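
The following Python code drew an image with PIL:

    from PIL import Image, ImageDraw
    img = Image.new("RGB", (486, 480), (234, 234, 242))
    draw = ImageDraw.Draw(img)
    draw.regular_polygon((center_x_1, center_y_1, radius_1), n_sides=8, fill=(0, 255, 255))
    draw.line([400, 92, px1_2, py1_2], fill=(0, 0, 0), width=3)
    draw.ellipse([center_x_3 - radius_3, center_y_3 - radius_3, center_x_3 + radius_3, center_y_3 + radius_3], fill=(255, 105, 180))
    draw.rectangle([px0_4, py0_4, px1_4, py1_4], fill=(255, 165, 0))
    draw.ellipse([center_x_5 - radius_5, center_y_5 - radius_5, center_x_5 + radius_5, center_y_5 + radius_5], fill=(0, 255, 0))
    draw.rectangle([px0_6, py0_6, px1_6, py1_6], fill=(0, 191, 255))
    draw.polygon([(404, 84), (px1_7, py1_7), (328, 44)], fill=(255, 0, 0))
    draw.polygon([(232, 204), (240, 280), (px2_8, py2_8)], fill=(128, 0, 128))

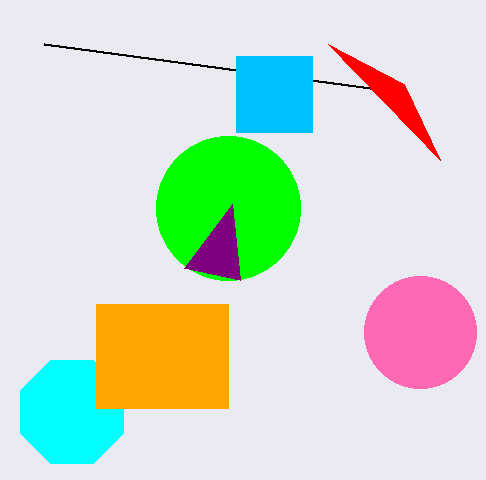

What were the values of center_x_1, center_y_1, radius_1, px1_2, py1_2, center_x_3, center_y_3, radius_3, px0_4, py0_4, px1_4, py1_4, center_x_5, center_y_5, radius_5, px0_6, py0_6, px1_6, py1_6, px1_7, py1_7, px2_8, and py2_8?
center_x_1 = 72; center_y_1 = 412; radius_1 = 56; px1_2 = 44; py1_2 = 44; center_x_3 = 420; center_y_3 = 332; radius_3 = 56; px0_4 = 96; py0_4 = 304; px1_4 = 228; py1_4 = 408; center_x_5 = 228; center_y_5 = 208; radius_5 = 72; px0_6 = 236; py0_6 = 56; px1_6 = 312; py1_6 = 132; px1_7 = 440; py1_7 = 160; px2_8 = 184; py2_8 = 268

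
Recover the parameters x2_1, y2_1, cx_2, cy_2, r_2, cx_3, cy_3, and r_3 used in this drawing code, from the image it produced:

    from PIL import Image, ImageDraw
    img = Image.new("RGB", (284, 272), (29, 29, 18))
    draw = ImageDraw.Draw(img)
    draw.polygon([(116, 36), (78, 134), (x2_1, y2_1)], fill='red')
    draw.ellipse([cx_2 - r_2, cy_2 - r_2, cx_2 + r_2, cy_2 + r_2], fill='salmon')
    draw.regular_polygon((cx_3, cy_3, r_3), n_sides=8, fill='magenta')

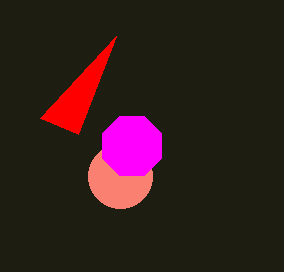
x2_1 = 40
y2_1 = 118
cx_2 = 120
cy_2 = 176
r_2 = 32
cx_3 = 132
cy_3 = 146
r_3 = 32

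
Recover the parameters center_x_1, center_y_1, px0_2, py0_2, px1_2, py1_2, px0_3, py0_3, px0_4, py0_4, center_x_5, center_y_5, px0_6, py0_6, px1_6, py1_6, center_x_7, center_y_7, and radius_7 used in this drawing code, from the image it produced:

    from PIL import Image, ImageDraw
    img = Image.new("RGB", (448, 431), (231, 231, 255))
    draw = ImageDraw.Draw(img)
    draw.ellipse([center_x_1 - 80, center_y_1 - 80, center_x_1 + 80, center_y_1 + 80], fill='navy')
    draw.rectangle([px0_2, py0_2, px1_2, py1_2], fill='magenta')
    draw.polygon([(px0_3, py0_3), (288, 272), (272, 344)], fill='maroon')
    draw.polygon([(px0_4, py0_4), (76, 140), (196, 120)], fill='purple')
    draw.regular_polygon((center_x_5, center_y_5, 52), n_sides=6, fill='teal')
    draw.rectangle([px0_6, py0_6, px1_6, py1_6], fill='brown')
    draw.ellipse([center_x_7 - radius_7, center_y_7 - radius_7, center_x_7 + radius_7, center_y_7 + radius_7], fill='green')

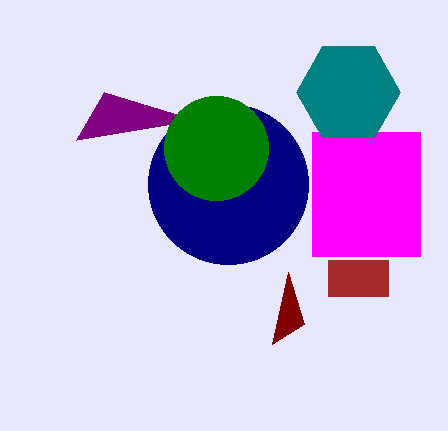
center_x_1 = 228
center_y_1 = 184
px0_2 = 312
py0_2 = 132
px1_2 = 420
py1_2 = 256
px0_3 = 304
py0_3 = 324
px0_4 = 104
py0_4 = 92
center_x_5 = 348
center_y_5 = 92
px0_6 = 328
py0_6 = 260
px1_6 = 388
py1_6 = 296
center_x_7 = 216
center_y_7 = 148
radius_7 = 52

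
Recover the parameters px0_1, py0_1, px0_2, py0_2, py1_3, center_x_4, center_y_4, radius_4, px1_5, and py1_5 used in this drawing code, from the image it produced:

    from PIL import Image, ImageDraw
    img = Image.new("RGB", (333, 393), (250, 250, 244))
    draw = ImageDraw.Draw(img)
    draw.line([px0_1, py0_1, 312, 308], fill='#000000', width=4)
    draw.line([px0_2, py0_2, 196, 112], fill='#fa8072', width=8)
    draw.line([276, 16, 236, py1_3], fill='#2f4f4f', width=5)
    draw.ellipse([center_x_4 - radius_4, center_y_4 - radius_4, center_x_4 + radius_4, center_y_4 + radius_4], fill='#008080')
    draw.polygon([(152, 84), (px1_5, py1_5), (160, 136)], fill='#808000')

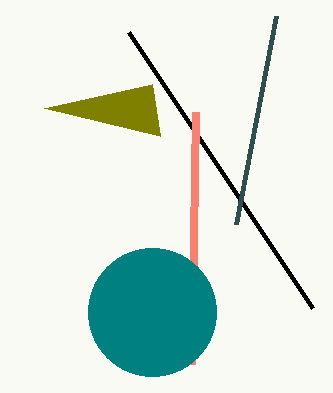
px0_1 = 128
py0_1 = 32
px0_2 = 192
py0_2 = 364
py1_3 = 224
center_x_4 = 152
center_y_4 = 312
radius_4 = 64
px1_5 = 44
py1_5 = 108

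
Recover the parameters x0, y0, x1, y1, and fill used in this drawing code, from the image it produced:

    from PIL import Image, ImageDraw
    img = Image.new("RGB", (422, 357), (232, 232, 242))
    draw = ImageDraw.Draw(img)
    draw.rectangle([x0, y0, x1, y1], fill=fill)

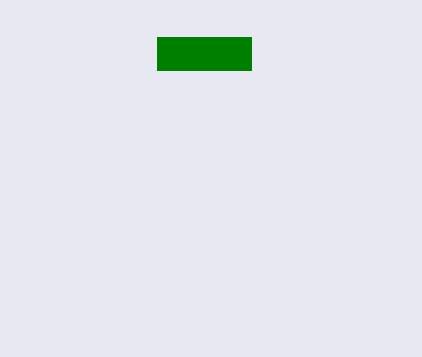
x0 = 157, y0 = 37, x1 = 251, y1 = 70, fill = 'green'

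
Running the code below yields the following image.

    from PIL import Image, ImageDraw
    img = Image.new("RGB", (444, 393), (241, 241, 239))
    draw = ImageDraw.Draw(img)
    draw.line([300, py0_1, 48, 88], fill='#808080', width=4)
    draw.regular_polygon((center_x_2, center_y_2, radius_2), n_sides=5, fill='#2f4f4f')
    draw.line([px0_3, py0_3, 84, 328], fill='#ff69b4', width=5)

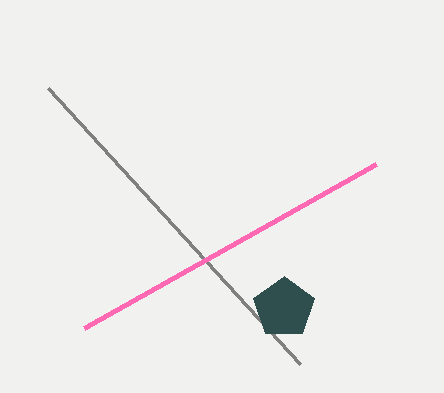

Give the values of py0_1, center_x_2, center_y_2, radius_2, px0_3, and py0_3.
py0_1 = 364; center_x_2 = 284; center_y_2 = 308; radius_2 = 32; px0_3 = 376; py0_3 = 164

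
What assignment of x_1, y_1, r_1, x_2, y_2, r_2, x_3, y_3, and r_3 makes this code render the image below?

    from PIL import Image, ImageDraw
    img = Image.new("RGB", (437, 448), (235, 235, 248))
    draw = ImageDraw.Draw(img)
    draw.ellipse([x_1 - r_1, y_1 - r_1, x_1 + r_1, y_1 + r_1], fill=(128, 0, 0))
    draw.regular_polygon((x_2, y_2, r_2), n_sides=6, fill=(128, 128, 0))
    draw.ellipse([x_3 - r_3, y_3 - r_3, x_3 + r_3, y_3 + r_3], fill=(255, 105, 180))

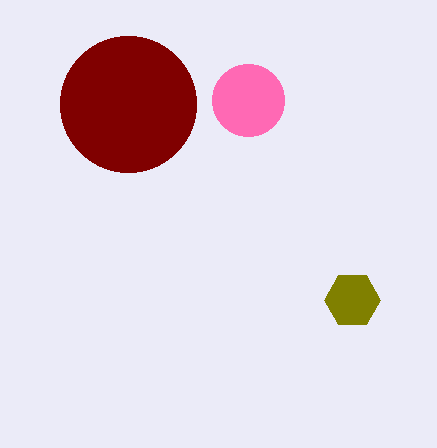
x_1 = 128, y_1 = 104, r_1 = 68, x_2 = 352, y_2 = 300, r_2 = 28, x_3 = 248, y_3 = 100, r_3 = 36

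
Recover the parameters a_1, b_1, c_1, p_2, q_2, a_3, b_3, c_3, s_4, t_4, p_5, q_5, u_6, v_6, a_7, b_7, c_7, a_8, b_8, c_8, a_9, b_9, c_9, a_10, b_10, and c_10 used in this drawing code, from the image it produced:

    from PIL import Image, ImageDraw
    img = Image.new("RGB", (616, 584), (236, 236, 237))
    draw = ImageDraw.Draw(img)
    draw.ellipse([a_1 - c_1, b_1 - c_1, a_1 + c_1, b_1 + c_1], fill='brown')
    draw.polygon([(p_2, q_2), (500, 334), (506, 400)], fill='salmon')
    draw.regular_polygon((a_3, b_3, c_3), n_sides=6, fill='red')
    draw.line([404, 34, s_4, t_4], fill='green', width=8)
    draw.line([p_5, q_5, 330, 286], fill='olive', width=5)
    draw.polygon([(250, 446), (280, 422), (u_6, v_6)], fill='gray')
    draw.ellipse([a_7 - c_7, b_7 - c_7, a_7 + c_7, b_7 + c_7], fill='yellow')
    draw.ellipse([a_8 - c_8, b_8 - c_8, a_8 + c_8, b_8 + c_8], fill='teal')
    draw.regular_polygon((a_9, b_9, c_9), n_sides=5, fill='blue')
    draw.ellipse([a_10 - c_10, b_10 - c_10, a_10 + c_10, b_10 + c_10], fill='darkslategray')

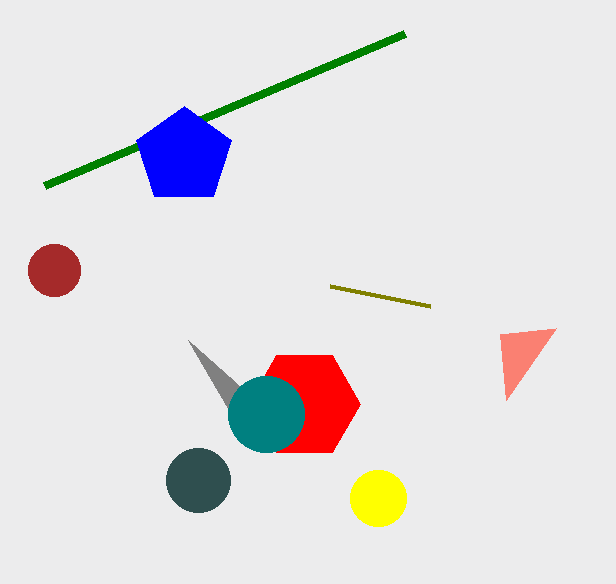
a_1 = 54; b_1 = 270; c_1 = 26; p_2 = 556; q_2 = 328; a_3 = 304; b_3 = 404; c_3 = 56; s_4 = 44; t_4 = 186; p_5 = 430; q_5 = 306; u_6 = 188; v_6 = 340; a_7 = 378; b_7 = 498; c_7 = 28; a_8 = 266; b_8 = 414; c_8 = 38; a_9 = 184; b_9 = 156; c_9 = 50; a_10 = 198; b_10 = 480; c_10 = 32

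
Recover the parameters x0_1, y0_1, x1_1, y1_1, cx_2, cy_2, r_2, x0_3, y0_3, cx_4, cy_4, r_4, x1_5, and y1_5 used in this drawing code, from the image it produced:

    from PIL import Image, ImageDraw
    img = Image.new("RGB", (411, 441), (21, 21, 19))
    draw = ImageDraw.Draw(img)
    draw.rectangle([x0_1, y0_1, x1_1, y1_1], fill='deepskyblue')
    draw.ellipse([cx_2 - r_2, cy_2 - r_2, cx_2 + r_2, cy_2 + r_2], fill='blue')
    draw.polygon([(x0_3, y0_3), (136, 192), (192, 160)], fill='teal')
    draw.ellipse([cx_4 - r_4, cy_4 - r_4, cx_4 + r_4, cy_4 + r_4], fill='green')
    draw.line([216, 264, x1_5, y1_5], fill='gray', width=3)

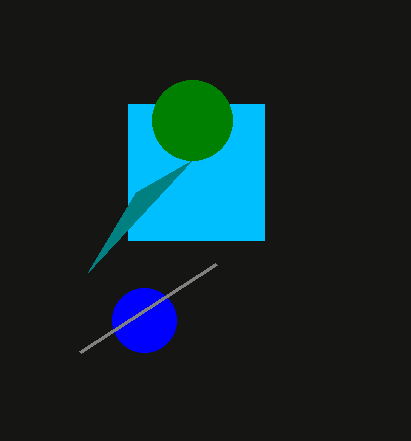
x0_1 = 128; y0_1 = 104; x1_1 = 264; y1_1 = 240; cx_2 = 144; cy_2 = 320; r_2 = 32; x0_3 = 88; y0_3 = 272; cx_4 = 192; cy_4 = 120; r_4 = 40; x1_5 = 80; y1_5 = 352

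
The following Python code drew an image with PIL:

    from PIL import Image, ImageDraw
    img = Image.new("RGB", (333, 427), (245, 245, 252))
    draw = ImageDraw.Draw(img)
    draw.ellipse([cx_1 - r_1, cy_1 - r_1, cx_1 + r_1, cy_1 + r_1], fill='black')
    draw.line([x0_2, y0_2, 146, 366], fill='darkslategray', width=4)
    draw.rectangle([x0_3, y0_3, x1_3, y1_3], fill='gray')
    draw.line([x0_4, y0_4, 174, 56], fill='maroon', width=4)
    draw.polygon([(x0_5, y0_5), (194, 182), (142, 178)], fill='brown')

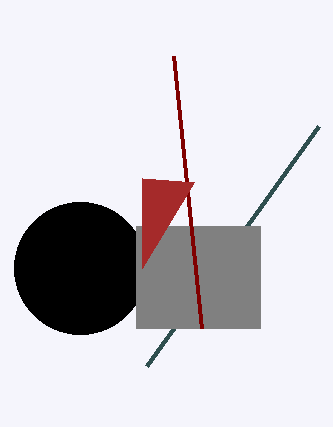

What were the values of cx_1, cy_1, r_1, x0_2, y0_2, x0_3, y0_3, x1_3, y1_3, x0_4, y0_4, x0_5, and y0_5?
cx_1 = 80; cy_1 = 268; r_1 = 66; x0_2 = 318; y0_2 = 126; x0_3 = 136; y0_3 = 226; x1_3 = 260; y1_3 = 328; x0_4 = 202; y0_4 = 328; x0_5 = 142; y0_5 = 268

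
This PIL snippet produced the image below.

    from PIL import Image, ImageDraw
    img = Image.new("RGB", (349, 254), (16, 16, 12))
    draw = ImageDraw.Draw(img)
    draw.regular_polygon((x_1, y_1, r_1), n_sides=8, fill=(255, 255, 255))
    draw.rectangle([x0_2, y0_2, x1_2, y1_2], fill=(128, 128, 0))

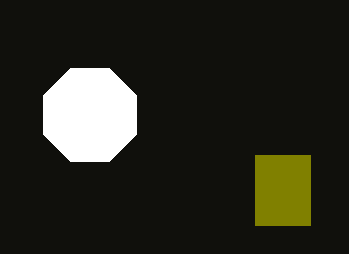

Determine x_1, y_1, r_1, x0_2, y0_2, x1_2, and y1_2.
x_1 = 90; y_1 = 115; r_1 = 50; x0_2 = 255; y0_2 = 155; x1_2 = 310; y1_2 = 225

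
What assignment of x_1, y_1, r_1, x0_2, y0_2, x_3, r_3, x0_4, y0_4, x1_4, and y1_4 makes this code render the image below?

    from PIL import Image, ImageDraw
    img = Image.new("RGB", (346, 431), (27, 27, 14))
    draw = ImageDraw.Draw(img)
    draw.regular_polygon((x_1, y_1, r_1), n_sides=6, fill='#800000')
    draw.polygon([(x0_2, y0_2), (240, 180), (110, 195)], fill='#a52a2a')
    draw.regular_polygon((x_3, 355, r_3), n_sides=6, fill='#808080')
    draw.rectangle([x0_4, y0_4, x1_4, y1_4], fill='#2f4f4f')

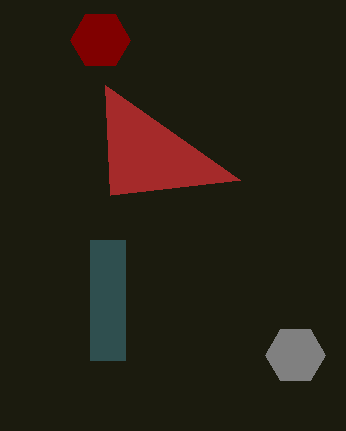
x_1 = 100
y_1 = 40
r_1 = 30
x0_2 = 105
y0_2 = 85
x_3 = 295
r_3 = 30
x0_4 = 90
y0_4 = 240
x1_4 = 125
y1_4 = 360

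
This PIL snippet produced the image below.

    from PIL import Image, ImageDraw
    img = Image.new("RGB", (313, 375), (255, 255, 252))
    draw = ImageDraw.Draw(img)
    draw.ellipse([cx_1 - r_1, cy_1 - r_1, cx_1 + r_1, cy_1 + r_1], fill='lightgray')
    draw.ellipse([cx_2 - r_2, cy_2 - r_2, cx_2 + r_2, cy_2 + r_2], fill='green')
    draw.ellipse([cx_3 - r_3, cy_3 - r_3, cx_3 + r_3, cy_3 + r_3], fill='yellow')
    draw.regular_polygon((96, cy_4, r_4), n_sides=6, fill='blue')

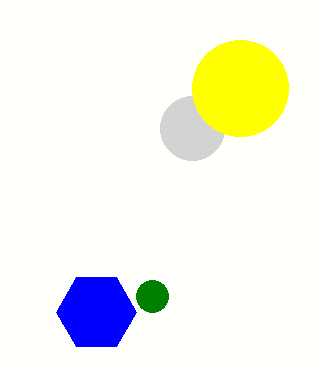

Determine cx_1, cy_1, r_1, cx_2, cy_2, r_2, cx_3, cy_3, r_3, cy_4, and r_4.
cx_1 = 192
cy_1 = 128
r_1 = 32
cx_2 = 152
cy_2 = 296
r_2 = 16
cx_3 = 240
cy_3 = 88
r_3 = 48
cy_4 = 312
r_4 = 40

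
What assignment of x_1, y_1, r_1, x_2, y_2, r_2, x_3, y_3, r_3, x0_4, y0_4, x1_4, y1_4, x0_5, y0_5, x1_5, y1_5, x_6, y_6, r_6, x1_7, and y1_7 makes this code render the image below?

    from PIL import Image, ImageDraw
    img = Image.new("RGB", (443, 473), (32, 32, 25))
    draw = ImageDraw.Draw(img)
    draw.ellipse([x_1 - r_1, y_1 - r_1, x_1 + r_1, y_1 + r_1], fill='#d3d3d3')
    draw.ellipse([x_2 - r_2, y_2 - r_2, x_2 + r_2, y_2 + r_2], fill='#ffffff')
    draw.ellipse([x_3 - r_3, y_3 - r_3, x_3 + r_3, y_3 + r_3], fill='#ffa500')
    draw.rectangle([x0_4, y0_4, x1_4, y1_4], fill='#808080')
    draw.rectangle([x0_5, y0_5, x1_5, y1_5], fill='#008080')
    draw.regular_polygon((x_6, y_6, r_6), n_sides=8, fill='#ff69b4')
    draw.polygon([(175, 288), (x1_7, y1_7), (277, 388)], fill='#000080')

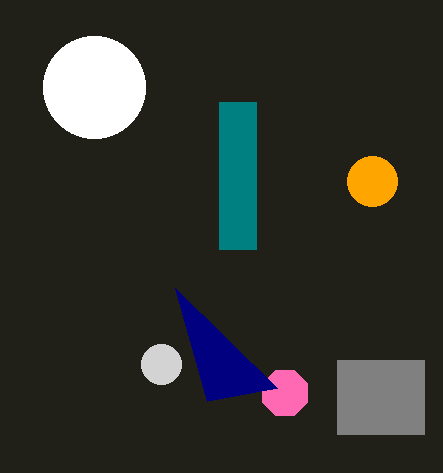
x_1 = 161, y_1 = 364, r_1 = 20, x_2 = 94, y_2 = 87, r_2 = 51, x_3 = 372, y_3 = 181, r_3 = 25, x0_4 = 337, y0_4 = 360, x1_4 = 424, y1_4 = 434, x0_5 = 219, y0_5 = 102, x1_5 = 256, y1_5 = 249, x_6 = 285, y_6 = 393, r_6 = 24, x1_7 = 207, y1_7 = 401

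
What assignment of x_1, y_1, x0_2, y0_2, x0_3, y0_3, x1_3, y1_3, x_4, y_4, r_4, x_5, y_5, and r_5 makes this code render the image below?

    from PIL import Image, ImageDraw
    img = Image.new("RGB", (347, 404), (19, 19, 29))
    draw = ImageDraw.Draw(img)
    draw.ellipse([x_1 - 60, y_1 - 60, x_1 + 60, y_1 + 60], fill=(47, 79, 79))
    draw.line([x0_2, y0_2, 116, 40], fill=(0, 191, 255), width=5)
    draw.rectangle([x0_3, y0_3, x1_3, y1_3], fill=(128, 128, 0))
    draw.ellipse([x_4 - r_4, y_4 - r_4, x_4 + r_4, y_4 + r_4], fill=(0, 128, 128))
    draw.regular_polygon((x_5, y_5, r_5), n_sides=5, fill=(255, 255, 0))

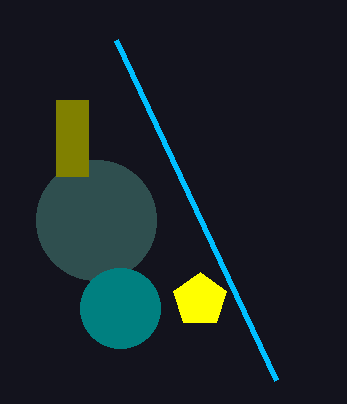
x_1 = 96
y_1 = 220
x0_2 = 276
y0_2 = 380
x0_3 = 56
y0_3 = 100
x1_3 = 88
y1_3 = 176
x_4 = 120
y_4 = 308
r_4 = 40
x_5 = 200
y_5 = 300
r_5 = 28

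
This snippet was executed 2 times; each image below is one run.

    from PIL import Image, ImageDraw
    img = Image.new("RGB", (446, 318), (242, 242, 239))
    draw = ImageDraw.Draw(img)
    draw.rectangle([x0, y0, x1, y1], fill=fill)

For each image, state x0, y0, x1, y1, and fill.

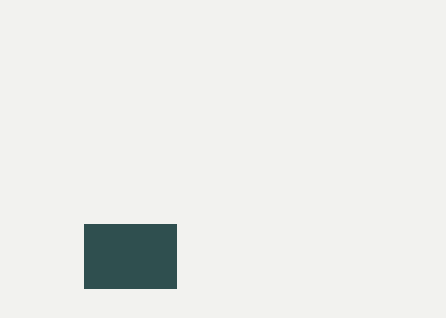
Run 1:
x0 = 84
y0 = 224
x1 = 176
y1 = 288
fill = 'darkslategray'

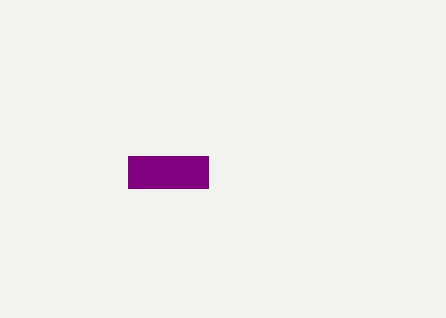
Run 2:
x0 = 128; y0 = 156; x1 = 208; y1 = 188; fill = 'purple'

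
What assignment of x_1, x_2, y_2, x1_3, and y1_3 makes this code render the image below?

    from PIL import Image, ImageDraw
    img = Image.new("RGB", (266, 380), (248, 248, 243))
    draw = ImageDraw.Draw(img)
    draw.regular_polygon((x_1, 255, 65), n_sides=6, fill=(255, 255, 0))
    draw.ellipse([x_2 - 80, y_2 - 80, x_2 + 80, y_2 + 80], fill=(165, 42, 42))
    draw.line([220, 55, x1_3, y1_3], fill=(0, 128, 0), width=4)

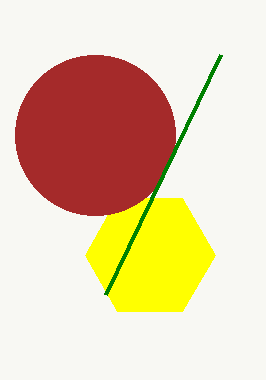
x_1 = 150
x_2 = 95
y_2 = 135
x1_3 = 105
y1_3 = 295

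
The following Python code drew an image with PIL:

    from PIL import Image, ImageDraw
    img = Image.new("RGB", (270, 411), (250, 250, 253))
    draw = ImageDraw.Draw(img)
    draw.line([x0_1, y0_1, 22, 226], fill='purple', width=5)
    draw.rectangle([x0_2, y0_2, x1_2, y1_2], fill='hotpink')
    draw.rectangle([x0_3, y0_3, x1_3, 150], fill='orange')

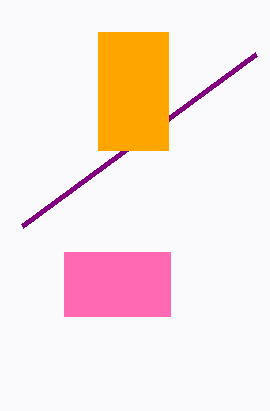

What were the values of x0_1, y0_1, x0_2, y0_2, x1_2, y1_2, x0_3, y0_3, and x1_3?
x0_1 = 256
y0_1 = 54
x0_2 = 64
y0_2 = 252
x1_2 = 170
y1_2 = 316
x0_3 = 98
y0_3 = 32
x1_3 = 168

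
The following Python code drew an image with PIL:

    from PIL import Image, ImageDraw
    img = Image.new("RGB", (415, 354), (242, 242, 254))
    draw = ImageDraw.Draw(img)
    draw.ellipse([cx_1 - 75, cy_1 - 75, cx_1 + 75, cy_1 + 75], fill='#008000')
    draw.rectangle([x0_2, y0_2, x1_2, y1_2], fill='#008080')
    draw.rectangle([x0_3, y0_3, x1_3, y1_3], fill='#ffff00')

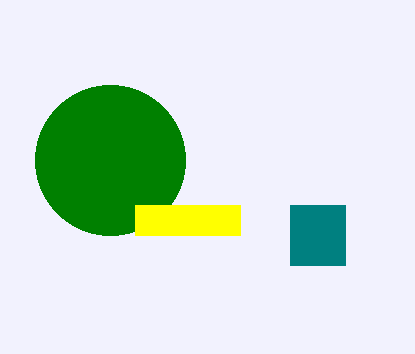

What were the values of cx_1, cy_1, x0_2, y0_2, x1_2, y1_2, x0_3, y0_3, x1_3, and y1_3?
cx_1 = 110
cy_1 = 160
x0_2 = 290
y0_2 = 205
x1_2 = 345
y1_2 = 265
x0_3 = 135
y0_3 = 205
x1_3 = 240
y1_3 = 235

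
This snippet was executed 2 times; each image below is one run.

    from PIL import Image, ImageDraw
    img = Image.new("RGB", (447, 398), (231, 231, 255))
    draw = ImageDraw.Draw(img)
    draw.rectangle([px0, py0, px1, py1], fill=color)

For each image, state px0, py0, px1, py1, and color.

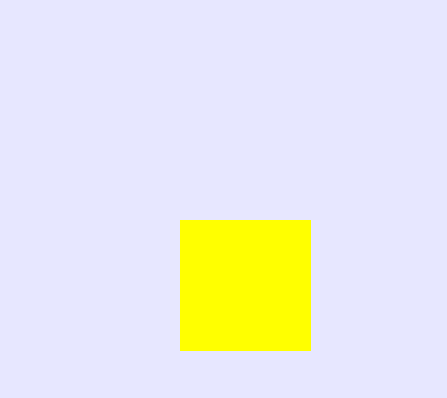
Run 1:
px0 = 180
py0 = 220
px1 = 310
py1 = 350
color = 'yellow'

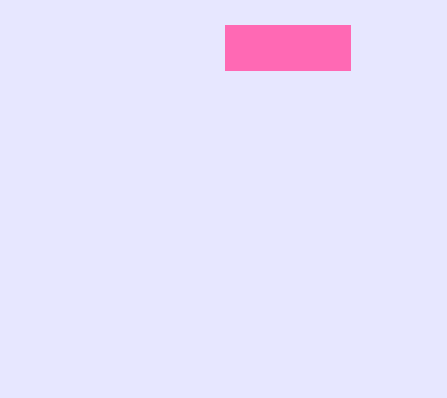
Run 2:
px0 = 225; py0 = 25; px1 = 350; py1 = 70; color = 'hotpink'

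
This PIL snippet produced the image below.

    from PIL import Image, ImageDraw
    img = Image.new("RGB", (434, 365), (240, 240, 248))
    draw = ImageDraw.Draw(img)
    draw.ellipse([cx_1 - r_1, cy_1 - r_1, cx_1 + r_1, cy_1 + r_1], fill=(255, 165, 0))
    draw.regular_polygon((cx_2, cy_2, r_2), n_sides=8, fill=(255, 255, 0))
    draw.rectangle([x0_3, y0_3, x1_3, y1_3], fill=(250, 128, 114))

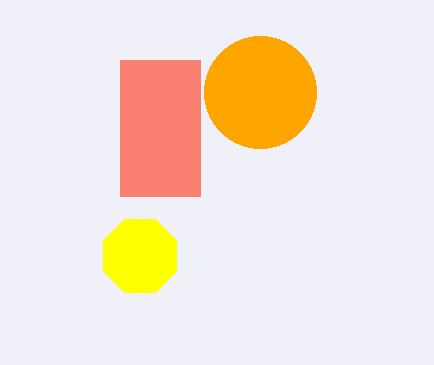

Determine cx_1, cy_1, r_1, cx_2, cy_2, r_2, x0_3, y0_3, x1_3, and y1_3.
cx_1 = 260
cy_1 = 92
r_1 = 56
cx_2 = 140
cy_2 = 256
r_2 = 40
x0_3 = 120
y0_3 = 60
x1_3 = 200
y1_3 = 196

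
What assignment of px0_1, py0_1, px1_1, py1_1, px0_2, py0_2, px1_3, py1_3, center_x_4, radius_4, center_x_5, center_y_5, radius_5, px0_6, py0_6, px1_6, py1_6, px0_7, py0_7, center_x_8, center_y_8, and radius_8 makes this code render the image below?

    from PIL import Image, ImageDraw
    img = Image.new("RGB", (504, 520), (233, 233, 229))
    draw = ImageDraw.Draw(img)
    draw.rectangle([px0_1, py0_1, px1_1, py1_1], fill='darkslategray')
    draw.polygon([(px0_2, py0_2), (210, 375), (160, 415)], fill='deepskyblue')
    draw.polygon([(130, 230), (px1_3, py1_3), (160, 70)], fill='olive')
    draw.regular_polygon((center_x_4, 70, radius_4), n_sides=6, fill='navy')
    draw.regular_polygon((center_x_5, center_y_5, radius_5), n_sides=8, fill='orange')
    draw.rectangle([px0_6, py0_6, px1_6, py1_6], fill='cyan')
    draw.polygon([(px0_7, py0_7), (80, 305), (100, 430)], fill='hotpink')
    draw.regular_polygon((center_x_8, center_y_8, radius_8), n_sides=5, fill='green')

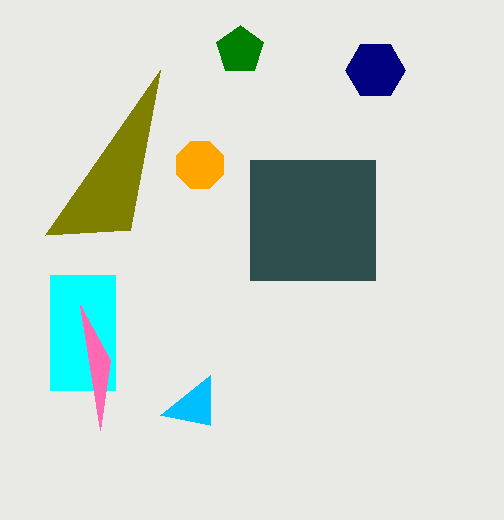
px0_1 = 250, py0_1 = 160, px1_1 = 375, py1_1 = 280, px0_2 = 210, py0_2 = 425, px1_3 = 45, py1_3 = 235, center_x_4 = 375, radius_4 = 30, center_x_5 = 200, center_y_5 = 165, radius_5 = 25, px0_6 = 50, py0_6 = 275, px1_6 = 115, py1_6 = 390, px0_7 = 110, py0_7 = 360, center_x_8 = 240, center_y_8 = 50, radius_8 = 25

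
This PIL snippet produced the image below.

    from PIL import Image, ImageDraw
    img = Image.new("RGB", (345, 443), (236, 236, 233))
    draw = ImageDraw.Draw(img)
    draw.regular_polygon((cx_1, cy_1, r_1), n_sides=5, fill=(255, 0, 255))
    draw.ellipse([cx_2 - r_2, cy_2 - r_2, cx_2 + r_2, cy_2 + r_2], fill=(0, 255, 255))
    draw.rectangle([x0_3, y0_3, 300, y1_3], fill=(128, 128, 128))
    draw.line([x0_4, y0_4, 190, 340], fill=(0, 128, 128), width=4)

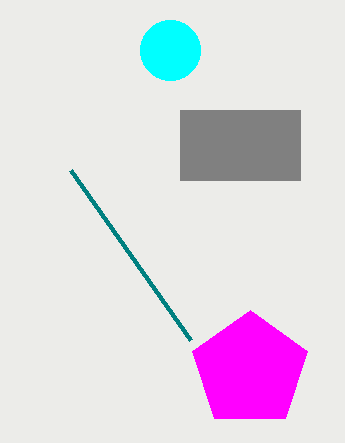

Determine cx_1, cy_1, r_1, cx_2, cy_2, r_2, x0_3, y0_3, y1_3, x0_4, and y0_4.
cx_1 = 250; cy_1 = 370; r_1 = 60; cx_2 = 170; cy_2 = 50; r_2 = 30; x0_3 = 180; y0_3 = 110; y1_3 = 180; x0_4 = 70; y0_4 = 170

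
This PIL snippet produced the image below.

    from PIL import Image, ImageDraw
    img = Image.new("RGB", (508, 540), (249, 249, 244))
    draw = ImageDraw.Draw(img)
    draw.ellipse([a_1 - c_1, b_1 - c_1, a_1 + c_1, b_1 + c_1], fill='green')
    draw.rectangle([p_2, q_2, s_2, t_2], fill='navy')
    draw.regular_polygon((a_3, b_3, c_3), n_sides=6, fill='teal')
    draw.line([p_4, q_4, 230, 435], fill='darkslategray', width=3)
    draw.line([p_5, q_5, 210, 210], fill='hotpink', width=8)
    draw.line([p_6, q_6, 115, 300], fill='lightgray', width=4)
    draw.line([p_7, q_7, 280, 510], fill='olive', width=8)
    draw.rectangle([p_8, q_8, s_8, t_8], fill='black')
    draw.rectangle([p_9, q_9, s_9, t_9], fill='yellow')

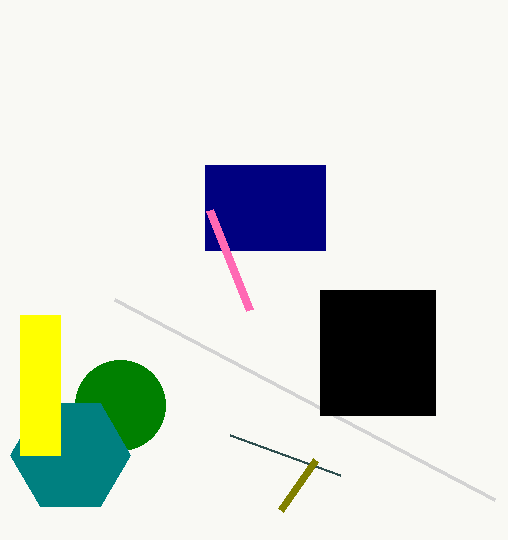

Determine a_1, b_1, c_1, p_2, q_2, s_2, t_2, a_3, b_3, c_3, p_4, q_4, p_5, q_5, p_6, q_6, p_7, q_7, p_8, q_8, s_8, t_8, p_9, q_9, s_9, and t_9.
a_1 = 120; b_1 = 405; c_1 = 45; p_2 = 205; q_2 = 165; s_2 = 325; t_2 = 250; a_3 = 70; b_3 = 455; c_3 = 60; p_4 = 340; q_4 = 475; p_5 = 250; q_5 = 310; p_6 = 495; q_6 = 500; p_7 = 315; q_7 = 460; p_8 = 320; q_8 = 290; s_8 = 435; t_8 = 415; p_9 = 20; q_9 = 315; s_9 = 60; t_9 = 455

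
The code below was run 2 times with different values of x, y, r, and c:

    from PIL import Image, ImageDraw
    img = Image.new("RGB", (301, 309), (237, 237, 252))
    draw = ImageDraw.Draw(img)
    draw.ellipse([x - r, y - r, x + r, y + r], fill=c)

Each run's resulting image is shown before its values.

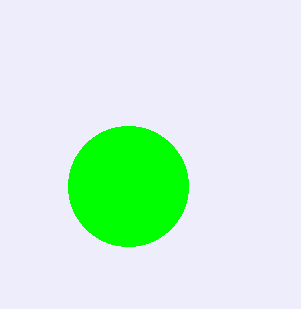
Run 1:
x = 128, y = 186, r = 60, c = 'lime'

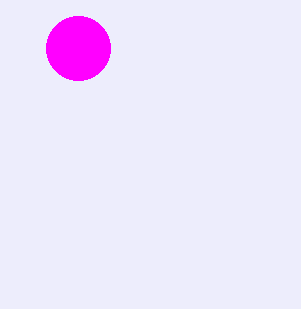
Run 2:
x = 78, y = 48, r = 32, c = 'magenta'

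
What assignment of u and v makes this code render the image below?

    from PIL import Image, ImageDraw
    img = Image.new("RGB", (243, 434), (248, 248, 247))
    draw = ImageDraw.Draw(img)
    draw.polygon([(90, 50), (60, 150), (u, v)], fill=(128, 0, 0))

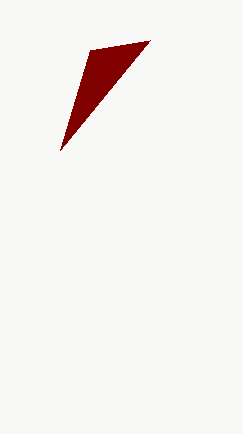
u = 150, v = 40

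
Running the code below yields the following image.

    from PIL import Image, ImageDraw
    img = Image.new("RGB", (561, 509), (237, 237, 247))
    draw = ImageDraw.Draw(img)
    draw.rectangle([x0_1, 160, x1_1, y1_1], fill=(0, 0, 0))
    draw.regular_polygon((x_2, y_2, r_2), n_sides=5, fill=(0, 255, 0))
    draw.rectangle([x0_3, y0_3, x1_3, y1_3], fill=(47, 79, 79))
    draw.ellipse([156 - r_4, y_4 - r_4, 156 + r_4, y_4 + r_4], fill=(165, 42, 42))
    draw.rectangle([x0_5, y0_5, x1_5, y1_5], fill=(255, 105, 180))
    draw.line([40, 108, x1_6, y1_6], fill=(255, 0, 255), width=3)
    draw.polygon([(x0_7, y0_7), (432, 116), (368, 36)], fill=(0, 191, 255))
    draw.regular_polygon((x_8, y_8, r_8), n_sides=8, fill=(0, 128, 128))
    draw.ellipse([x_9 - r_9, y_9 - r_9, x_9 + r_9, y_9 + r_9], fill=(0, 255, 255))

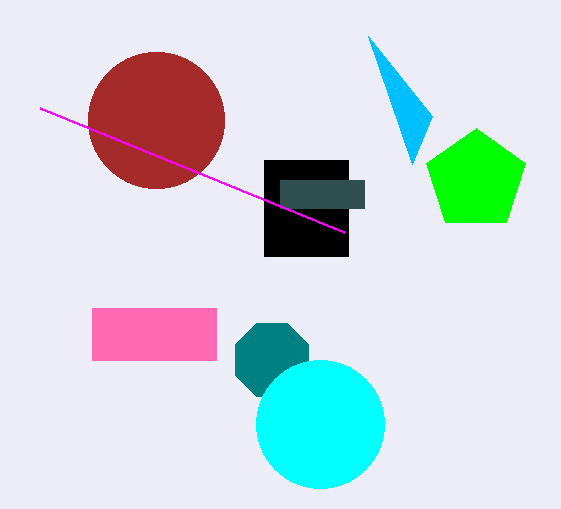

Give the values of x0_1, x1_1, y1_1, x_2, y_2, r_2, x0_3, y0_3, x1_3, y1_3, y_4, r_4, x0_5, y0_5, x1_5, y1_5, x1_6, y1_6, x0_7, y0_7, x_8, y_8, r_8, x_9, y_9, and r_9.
x0_1 = 264, x1_1 = 348, y1_1 = 256, x_2 = 476, y_2 = 180, r_2 = 52, x0_3 = 280, y0_3 = 180, x1_3 = 364, y1_3 = 208, y_4 = 120, r_4 = 68, x0_5 = 92, y0_5 = 308, x1_5 = 216, y1_5 = 360, x1_6 = 344, y1_6 = 232, x0_7 = 412, y0_7 = 164, x_8 = 272, y_8 = 360, r_8 = 40, x_9 = 320, y_9 = 424, r_9 = 64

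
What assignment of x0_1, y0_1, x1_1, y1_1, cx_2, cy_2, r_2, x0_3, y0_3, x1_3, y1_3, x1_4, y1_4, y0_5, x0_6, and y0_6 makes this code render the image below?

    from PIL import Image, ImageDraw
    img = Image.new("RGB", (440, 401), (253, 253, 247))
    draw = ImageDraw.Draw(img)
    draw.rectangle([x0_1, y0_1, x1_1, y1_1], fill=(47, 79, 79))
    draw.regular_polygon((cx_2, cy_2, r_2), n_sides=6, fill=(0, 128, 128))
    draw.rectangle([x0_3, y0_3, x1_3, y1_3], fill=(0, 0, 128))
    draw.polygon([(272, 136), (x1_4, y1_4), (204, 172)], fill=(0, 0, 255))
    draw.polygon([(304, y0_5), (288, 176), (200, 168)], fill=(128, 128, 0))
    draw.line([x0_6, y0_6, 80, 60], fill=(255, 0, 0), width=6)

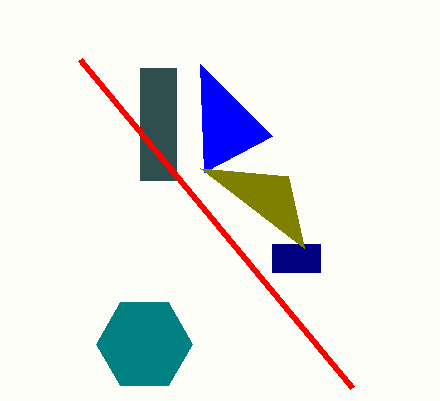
x0_1 = 140; y0_1 = 68; x1_1 = 176; y1_1 = 180; cx_2 = 144; cy_2 = 344; r_2 = 48; x0_3 = 272; y0_3 = 244; x1_3 = 320; y1_3 = 272; x1_4 = 200; y1_4 = 64; y0_5 = 248; x0_6 = 352; y0_6 = 388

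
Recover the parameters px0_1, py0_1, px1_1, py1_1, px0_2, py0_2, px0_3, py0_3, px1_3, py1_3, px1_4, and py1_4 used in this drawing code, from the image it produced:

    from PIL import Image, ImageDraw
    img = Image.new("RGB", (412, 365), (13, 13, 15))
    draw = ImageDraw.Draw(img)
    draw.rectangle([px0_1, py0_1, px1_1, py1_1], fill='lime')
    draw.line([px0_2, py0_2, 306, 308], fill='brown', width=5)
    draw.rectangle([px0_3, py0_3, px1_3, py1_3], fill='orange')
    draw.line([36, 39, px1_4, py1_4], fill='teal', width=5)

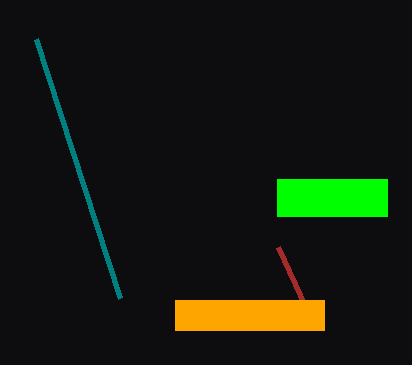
px0_1 = 277; py0_1 = 179; px1_1 = 387; py1_1 = 216; px0_2 = 278; py0_2 = 247; px0_3 = 175; py0_3 = 300; px1_3 = 324; py1_3 = 330; px1_4 = 120; py1_4 = 298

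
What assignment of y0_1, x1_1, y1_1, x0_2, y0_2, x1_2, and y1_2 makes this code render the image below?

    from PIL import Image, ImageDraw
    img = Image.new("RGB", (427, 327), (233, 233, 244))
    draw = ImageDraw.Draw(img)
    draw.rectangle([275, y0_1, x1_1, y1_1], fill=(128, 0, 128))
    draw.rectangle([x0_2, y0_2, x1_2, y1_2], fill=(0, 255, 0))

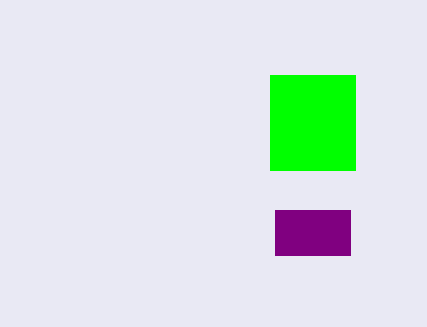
y0_1 = 210, x1_1 = 350, y1_1 = 255, x0_2 = 270, y0_2 = 75, x1_2 = 355, y1_2 = 170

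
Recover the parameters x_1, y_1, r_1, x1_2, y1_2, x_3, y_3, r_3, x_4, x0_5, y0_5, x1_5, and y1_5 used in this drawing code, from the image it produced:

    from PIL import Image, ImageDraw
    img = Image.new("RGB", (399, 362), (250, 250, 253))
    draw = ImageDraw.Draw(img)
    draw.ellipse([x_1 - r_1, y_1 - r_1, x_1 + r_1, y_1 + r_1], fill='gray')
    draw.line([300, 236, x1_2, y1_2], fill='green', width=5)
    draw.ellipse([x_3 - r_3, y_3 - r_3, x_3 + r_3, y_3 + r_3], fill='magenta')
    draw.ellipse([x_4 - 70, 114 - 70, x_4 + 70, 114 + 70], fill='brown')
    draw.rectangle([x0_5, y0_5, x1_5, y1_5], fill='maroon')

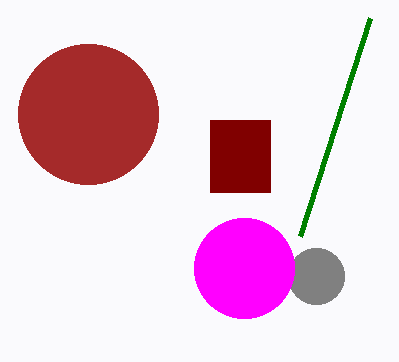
x_1 = 316; y_1 = 276; r_1 = 28; x1_2 = 370; y1_2 = 18; x_3 = 244; y_3 = 268; r_3 = 50; x_4 = 88; x0_5 = 210; y0_5 = 120; x1_5 = 270; y1_5 = 192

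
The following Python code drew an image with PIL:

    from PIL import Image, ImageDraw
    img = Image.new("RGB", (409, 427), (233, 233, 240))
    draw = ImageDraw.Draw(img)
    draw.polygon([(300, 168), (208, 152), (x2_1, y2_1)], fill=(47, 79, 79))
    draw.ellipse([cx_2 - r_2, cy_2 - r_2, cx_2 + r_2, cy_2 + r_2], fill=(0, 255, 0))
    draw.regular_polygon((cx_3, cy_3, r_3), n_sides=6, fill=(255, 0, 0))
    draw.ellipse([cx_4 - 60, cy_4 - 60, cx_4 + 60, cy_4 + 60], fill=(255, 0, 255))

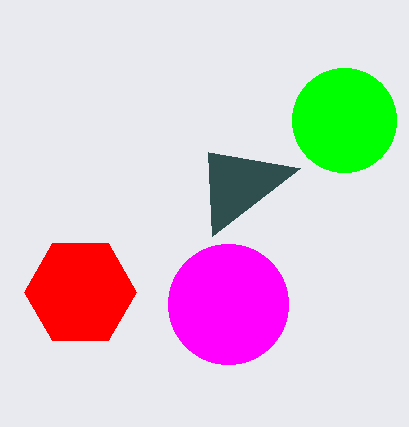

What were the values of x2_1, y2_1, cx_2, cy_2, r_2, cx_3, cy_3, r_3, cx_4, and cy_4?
x2_1 = 212, y2_1 = 236, cx_2 = 344, cy_2 = 120, r_2 = 52, cx_3 = 80, cy_3 = 292, r_3 = 56, cx_4 = 228, cy_4 = 304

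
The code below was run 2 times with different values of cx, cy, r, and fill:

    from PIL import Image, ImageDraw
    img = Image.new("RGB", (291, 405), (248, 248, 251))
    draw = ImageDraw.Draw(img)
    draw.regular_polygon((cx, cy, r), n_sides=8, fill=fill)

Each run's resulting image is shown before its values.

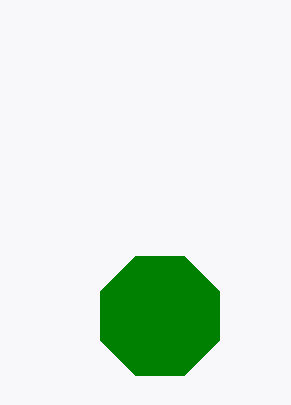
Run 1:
cx = 160, cy = 316, r = 64, fill = 'green'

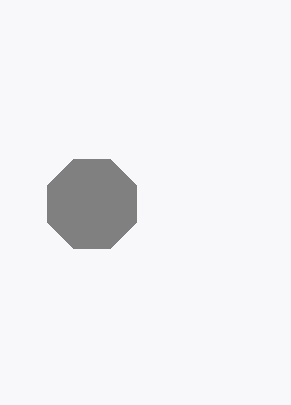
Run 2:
cx = 92
cy = 204
r = 48
fill = 'gray'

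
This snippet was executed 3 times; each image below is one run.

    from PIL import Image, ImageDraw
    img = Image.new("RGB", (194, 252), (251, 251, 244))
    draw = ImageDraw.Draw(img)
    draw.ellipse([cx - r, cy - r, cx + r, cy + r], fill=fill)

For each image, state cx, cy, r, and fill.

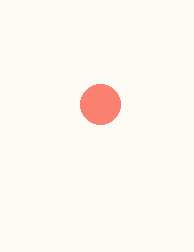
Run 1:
cx = 100, cy = 104, r = 20, fill = 'salmon'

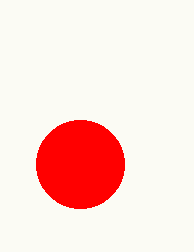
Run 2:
cx = 80
cy = 164
r = 44
fill = 'red'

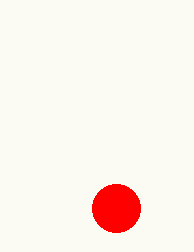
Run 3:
cx = 116, cy = 208, r = 24, fill = 'red'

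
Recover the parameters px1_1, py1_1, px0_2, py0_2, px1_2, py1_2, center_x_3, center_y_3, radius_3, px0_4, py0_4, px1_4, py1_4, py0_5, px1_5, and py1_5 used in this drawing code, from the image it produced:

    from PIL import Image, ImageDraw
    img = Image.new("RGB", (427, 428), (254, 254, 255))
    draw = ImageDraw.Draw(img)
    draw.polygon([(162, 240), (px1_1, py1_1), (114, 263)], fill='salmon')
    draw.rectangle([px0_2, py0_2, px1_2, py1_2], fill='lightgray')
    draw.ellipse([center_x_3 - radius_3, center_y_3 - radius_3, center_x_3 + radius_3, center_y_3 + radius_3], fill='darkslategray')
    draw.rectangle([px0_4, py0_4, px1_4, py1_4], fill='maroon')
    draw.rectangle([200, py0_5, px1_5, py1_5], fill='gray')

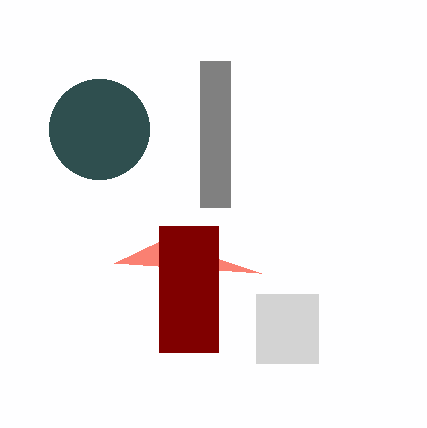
px1_1 = 261, py1_1 = 273, px0_2 = 256, py0_2 = 294, px1_2 = 318, py1_2 = 363, center_x_3 = 99, center_y_3 = 129, radius_3 = 50, px0_4 = 159, py0_4 = 226, px1_4 = 218, py1_4 = 352, py0_5 = 61, px1_5 = 230, py1_5 = 207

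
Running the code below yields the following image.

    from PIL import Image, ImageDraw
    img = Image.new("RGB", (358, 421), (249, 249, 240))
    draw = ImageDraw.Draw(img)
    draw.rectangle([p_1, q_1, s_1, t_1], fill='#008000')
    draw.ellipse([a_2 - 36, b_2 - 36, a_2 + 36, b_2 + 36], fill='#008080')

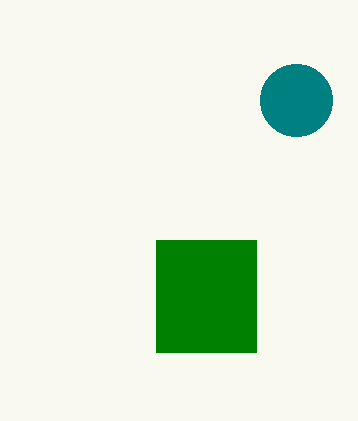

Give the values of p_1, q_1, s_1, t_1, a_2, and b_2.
p_1 = 156, q_1 = 240, s_1 = 256, t_1 = 352, a_2 = 296, b_2 = 100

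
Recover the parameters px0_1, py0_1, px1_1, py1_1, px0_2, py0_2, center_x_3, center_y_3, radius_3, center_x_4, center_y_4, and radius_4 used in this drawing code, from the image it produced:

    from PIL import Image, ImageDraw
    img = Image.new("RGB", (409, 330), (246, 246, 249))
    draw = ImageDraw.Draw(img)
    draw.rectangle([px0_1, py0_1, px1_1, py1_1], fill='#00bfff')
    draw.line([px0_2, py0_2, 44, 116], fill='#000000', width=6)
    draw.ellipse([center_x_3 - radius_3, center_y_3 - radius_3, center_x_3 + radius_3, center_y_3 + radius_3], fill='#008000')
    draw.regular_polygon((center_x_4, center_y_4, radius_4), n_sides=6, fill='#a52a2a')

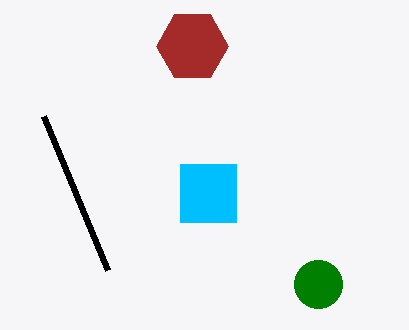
px0_1 = 180, py0_1 = 164, px1_1 = 236, py1_1 = 222, px0_2 = 108, py0_2 = 270, center_x_3 = 318, center_y_3 = 284, radius_3 = 24, center_x_4 = 192, center_y_4 = 46, radius_4 = 36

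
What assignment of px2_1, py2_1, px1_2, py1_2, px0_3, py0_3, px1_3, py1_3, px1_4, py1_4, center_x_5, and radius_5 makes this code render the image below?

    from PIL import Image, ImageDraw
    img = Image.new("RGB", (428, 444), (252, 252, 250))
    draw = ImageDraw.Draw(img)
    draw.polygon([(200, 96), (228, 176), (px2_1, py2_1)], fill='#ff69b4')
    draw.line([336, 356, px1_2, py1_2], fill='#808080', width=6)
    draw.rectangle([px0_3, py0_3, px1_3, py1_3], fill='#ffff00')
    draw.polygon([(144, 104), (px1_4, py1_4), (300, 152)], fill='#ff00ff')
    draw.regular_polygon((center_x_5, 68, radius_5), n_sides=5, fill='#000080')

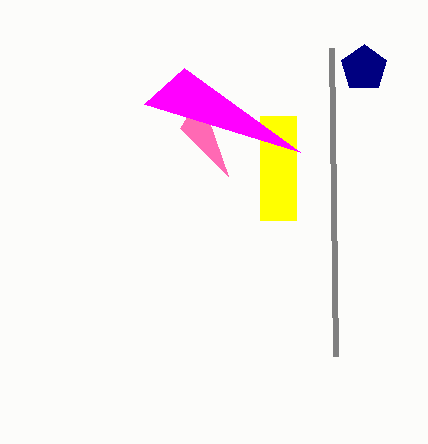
px2_1 = 180, py2_1 = 128, px1_2 = 332, py1_2 = 48, px0_3 = 260, py0_3 = 116, px1_3 = 296, py1_3 = 220, px1_4 = 184, py1_4 = 68, center_x_5 = 364, radius_5 = 24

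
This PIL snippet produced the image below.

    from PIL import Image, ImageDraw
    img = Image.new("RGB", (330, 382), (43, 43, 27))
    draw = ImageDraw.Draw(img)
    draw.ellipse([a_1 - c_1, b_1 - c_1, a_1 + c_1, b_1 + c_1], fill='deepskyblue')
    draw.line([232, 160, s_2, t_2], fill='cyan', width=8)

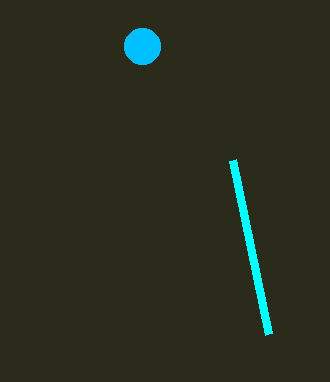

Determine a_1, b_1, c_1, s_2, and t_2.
a_1 = 142, b_1 = 46, c_1 = 18, s_2 = 268, t_2 = 334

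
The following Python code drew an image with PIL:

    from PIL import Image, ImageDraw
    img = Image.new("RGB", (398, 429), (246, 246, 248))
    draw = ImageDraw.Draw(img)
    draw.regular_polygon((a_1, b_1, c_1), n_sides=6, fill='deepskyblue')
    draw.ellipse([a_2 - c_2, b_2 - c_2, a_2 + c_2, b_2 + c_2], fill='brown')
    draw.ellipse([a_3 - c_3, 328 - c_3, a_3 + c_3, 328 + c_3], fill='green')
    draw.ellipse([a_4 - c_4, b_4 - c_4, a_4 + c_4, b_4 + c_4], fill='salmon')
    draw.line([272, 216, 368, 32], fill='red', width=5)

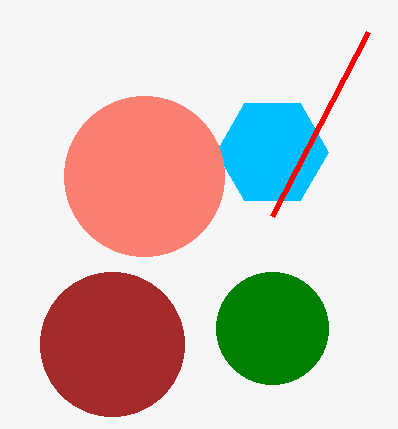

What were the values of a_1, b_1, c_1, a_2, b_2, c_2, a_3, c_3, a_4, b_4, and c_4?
a_1 = 272, b_1 = 152, c_1 = 56, a_2 = 112, b_2 = 344, c_2 = 72, a_3 = 272, c_3 = 56, a_4 = 144, b_4 = 176, c_4 = 80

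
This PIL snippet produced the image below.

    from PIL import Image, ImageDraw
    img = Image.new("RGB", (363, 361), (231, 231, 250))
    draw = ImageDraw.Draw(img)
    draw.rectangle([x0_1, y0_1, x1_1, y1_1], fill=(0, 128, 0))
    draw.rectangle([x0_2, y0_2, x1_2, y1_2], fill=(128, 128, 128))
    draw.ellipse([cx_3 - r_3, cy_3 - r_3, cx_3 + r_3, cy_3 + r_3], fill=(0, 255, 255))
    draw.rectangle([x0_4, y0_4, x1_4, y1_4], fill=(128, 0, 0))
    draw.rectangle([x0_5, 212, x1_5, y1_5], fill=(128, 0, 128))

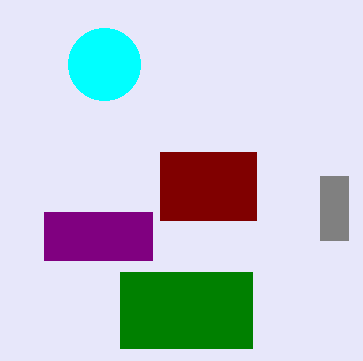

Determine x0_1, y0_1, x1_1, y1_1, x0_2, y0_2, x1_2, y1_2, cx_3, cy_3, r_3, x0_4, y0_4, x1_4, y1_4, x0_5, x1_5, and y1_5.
x0_1 = 120
y0_1 = 272
x1_1 = 252
y1_1 = 348
x0_2 = 320
y0_2 = 176
x1_2 = 348
y1_2 = 240
cx_3 = 104
cy_3 = 64
r_3 = 36
x0_4 = 160
y0_4 = 152
x1_4 = 256
y1_4 = 220
x0_5 = 44
x1_5 = 152
y1_5 = 260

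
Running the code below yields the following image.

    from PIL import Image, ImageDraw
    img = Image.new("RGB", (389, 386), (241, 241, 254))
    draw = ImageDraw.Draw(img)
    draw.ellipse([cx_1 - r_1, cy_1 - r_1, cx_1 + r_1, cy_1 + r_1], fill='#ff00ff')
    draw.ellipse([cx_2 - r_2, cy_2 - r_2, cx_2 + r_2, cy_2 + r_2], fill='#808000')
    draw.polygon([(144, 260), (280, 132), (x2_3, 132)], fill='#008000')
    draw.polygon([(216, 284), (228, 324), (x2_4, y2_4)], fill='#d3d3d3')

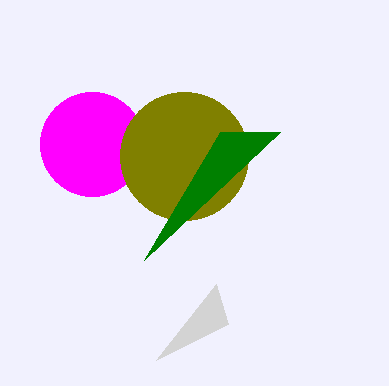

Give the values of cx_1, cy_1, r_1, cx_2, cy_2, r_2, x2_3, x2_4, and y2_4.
cx_1 = 92
cy_1 = 144
r_1 = 52
cx_2 = 184
cy_2 = 156
r_2 = 64
x2_3 = 220
x2_4 = 156
y2_4 = 360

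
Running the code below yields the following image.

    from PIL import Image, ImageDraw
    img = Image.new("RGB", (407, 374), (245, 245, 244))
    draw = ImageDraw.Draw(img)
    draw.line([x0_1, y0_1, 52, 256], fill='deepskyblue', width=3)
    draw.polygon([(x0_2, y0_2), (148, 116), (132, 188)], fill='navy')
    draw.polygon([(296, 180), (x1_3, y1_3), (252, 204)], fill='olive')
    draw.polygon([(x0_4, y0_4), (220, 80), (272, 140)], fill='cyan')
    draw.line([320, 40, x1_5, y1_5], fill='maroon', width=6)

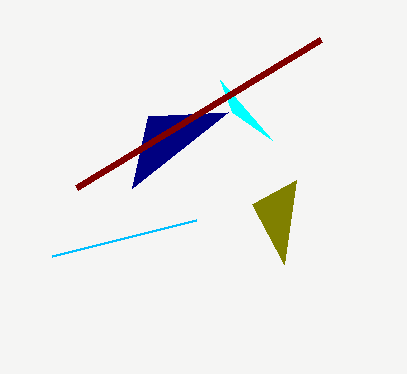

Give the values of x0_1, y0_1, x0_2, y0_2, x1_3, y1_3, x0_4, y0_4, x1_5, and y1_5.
x0_1 = 196; y0_1 = 220; x0_2 = 228; y0_2 = 112; x1_3 = 284; y1_3 = 264; x0_4 = 232; y0_4 = 112; x1_5 = 76; y1_5 = 188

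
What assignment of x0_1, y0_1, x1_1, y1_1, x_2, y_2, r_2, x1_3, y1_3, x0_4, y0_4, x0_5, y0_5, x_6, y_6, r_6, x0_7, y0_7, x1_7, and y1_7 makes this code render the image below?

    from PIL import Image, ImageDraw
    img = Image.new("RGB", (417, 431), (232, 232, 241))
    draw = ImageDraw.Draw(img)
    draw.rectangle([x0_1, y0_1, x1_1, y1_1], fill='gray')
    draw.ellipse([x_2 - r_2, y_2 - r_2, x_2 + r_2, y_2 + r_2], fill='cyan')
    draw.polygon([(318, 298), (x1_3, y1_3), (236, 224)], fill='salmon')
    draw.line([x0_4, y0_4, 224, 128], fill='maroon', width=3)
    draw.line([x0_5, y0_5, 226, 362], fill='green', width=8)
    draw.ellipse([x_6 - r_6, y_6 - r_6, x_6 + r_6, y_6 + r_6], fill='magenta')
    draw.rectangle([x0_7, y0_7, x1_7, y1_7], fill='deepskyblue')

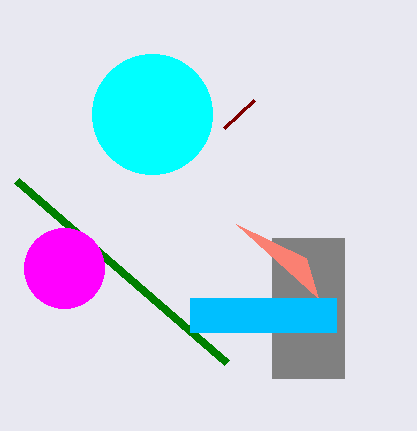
x0_1 = 272
y0_1 = 238
x1_1 = 344
y1_1 = 378
x_2 = 152
y_2 = 114
r_2 = 60
x1_3 = 306
y1_3 = 258
x0_4 = 254
y0_4 = 100
x0_5 = 16
y0_5 = 180
x_6 = 64
y_6 = 268
r_6 = 40
x0_7 = 190
y0_7 = 298
x1_7 = 336
y1_7 = 332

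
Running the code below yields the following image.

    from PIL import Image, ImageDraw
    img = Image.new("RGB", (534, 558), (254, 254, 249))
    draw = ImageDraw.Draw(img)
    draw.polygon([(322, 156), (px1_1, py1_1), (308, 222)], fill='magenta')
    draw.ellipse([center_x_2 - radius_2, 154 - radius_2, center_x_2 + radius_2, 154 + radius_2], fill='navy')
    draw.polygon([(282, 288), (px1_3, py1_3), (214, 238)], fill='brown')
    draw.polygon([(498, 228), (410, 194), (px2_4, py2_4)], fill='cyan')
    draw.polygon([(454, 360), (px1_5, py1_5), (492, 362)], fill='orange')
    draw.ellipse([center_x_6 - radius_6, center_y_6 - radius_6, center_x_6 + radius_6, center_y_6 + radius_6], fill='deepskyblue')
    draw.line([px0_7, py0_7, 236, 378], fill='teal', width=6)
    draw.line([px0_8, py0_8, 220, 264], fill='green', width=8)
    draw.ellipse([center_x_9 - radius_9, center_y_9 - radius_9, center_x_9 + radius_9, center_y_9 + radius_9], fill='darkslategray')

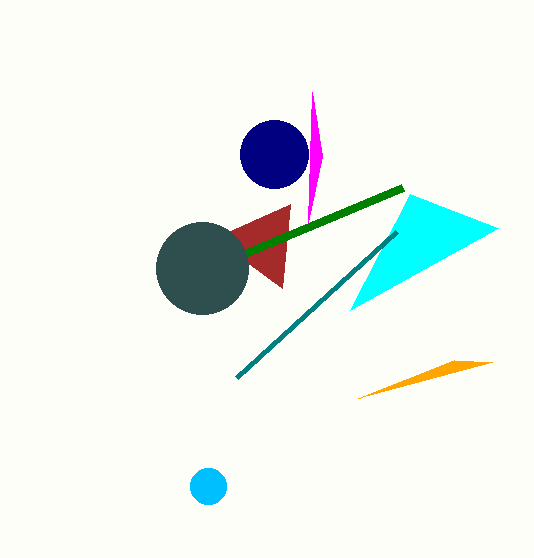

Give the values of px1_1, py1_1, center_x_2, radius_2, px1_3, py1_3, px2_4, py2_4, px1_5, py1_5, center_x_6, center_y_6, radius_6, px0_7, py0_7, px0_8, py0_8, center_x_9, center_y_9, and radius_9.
px1_1 = 312; py1_1 = 92; center_x_2 = 274; radius_2 = 34; px1_3 = 290; py1_3 = 204; px2_4 = 350; py2_4 = 310; px1_5 = 358; py1_5 = 398; center_x_6 = 208; center_y_6 = 486; radius_6 = 18; px0_7 = 396; py0_7 = 232; px0_8 = 402; py0_8 = 188; center_x_9 = 202; center_y_9 = 268; radius_9 = 46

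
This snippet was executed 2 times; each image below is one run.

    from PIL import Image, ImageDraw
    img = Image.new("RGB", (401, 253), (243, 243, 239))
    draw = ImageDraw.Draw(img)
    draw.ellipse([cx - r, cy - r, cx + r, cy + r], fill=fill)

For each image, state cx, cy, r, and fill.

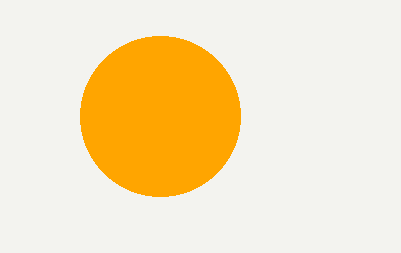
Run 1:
cx = 160, cy = 116, r = 80, fill = 'orange'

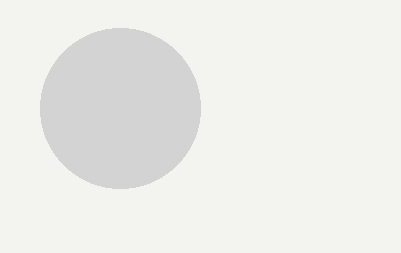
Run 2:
cx = 120, cy = 108, r = 80, fill = 'lightgray'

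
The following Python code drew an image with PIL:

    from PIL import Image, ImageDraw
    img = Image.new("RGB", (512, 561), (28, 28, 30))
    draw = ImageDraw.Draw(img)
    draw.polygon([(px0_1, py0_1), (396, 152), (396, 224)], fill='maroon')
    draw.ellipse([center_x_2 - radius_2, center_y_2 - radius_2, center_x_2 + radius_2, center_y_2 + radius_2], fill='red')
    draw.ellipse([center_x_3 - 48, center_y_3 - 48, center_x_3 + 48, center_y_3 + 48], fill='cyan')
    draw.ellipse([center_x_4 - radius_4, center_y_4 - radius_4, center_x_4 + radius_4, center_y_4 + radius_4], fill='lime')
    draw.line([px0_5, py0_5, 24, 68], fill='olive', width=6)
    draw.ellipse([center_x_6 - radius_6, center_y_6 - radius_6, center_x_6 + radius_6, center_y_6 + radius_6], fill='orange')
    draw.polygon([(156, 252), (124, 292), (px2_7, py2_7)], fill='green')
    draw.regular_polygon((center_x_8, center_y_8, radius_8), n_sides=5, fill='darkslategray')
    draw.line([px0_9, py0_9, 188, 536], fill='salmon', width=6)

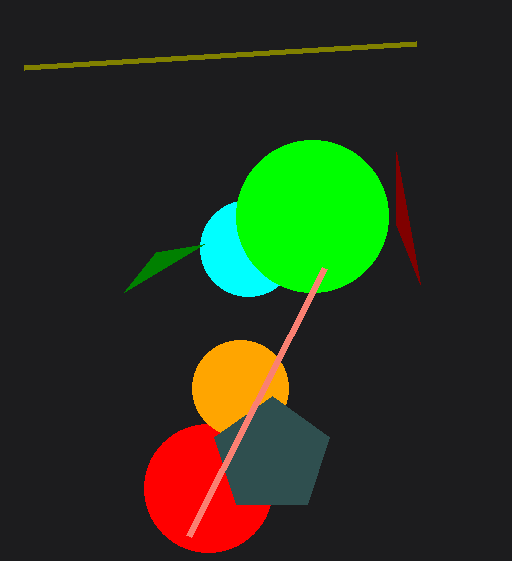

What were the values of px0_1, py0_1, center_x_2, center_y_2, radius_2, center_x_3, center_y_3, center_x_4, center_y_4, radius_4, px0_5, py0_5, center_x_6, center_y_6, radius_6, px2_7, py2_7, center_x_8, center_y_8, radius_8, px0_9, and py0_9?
px0_1 = 420; py0_1 = 284; center_x_2 = 208; center_y_2 = 488; radius_2 = 64; center_x_3 = 248; center_y_3 = 248; center_x_4 = 312; center_y_4 = 216; radius_4 = 76; px0_5 = 416; py0_5 = 44; center_x_6 = 240; center_y_6 = 388; radius_6 = 48; px2_7 = 204; py2_7 = 244; center_x_8 = 272; center_y_8 = 456; radius_8 = 60; px0_9 = 324; py0_9 = 268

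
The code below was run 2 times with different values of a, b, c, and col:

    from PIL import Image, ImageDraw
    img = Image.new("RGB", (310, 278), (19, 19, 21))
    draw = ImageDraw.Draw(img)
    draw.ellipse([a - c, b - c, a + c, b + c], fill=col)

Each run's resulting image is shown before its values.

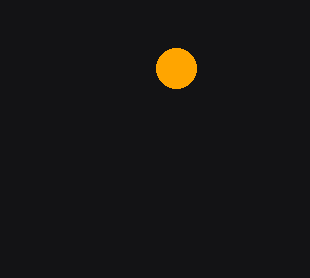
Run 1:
a = 176, b = 68, c = 20, col = 'orange'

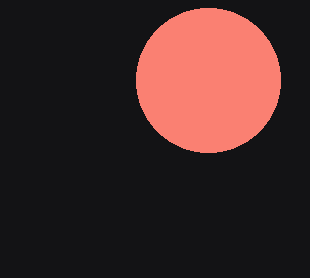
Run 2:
a = 208
b = 80
c = 72
col = 'salmon'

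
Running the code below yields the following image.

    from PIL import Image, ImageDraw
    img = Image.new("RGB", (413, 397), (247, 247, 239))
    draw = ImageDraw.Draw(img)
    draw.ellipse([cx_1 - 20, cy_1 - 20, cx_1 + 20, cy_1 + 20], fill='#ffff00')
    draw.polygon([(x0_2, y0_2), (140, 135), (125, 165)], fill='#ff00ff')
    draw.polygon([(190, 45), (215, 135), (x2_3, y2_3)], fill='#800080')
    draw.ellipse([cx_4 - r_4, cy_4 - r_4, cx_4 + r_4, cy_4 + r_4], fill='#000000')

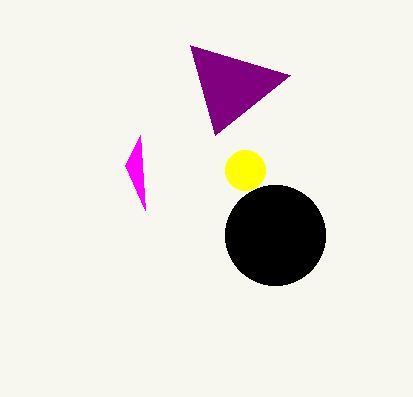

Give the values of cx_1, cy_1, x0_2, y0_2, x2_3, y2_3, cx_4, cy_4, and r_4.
cx_1 = 245, cy_1 = 170, x0_2 = 145, y0_2 = 210, x2_3 = 290, y2_3 = 75, cx_4 = 275, cy_4 = 235, r_4 = 50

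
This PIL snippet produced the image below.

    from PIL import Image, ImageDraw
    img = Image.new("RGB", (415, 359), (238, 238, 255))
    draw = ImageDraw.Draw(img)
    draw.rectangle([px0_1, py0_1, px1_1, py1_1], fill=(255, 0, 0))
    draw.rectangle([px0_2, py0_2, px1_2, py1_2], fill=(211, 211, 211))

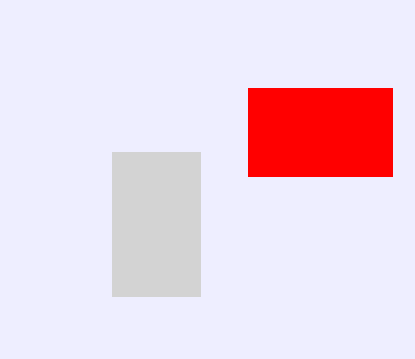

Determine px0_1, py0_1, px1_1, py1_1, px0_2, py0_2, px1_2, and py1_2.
px0_1 = 248; py0_1 = 88; px1_1 = 392; py1_1 = 176; px0_2 = 112; py0_2 = 152; px1_2 = 200; py1_2 = 296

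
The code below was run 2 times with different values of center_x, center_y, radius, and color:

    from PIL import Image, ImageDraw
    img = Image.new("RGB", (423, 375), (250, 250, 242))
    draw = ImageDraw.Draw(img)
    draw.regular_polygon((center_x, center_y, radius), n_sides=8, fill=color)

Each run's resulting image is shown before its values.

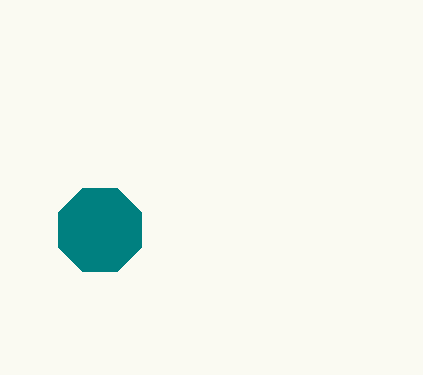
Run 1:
center_x = 100, center_y = 230, radius = 45, color = 'teal'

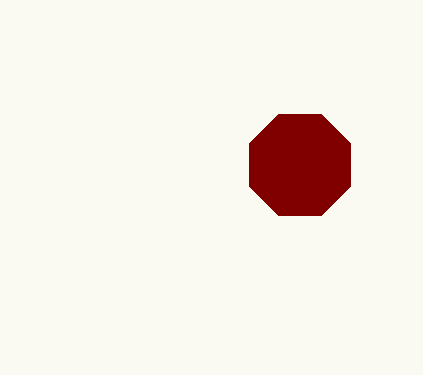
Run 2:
center_x = 300
center_y = 165
radius = 55
color = 'maroon'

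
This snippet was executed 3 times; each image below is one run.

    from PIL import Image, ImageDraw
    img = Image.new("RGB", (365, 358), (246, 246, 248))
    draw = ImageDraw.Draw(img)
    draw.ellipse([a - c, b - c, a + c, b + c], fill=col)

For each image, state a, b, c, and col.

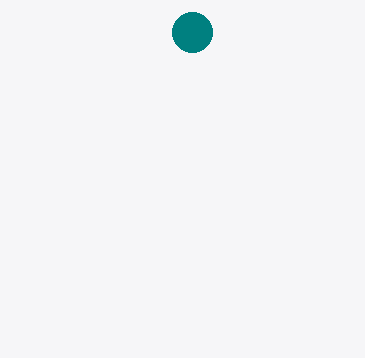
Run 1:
a = 192; b = 32; c = 20; col = 'teal'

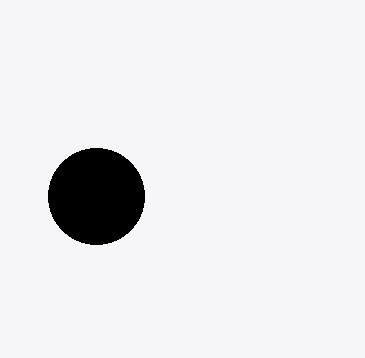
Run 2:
a = 96, b = 196, c = 48, col = 'black'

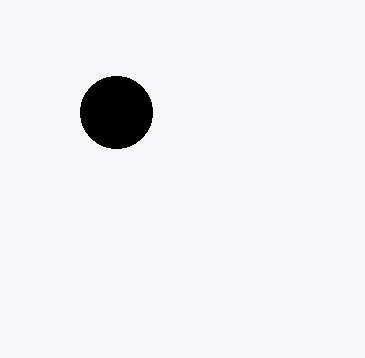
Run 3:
a = 116; b = 112; c = 36; col = 'black'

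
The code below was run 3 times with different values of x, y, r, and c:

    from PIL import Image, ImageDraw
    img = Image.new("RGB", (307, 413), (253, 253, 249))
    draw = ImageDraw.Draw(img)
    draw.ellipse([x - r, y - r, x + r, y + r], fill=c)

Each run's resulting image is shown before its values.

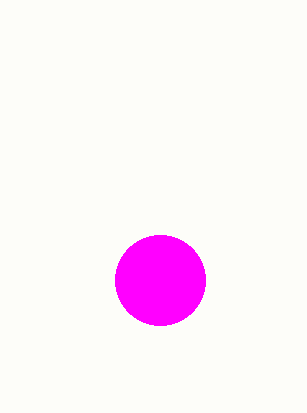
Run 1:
x = 160
y = 280
r = 45
c = 'magenta'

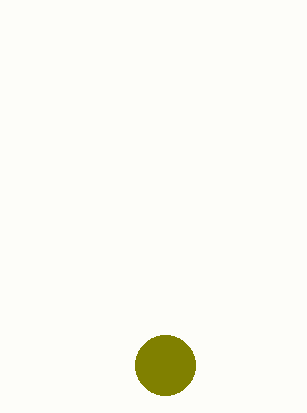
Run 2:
x = 165; y = 365; r = 30; c = 'olive'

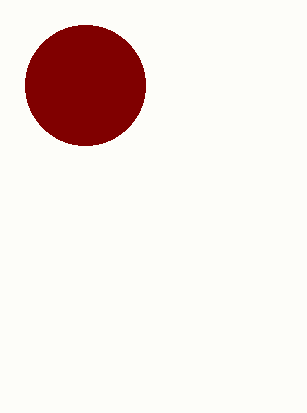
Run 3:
x = 85
y = 85
r = 60
c = 'maroon'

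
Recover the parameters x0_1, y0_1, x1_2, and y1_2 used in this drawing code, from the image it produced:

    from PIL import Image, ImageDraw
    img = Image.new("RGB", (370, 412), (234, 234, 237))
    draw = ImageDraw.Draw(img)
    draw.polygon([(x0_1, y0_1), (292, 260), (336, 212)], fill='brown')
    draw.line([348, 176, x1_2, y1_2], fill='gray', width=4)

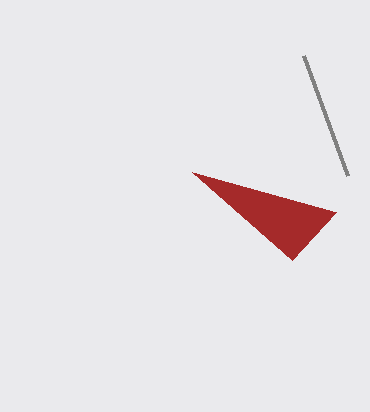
x0_1 = 192; y0_1 = 172; x1_2 = 304; y1_2 = 56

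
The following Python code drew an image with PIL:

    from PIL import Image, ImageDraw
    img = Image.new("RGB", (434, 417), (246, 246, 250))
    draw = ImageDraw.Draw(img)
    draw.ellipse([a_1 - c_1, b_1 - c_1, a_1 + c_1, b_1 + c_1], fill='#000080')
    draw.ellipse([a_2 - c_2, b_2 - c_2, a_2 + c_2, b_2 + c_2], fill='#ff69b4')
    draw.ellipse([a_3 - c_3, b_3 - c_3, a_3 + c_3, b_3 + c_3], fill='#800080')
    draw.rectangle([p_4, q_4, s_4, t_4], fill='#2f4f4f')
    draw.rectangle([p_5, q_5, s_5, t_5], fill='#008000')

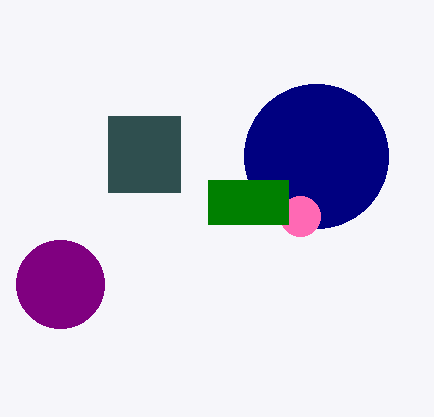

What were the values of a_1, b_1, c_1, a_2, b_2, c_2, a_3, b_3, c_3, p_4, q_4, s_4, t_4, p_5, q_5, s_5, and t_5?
a_1 = 316, b_1 = 156, c_1 = 72, a_2 = 300, b_2 = 216, c_2 = 20, a_3 = 60, b_3 = 284, c_3 = 44, p_4 = 108, q_4 = 116, s_4 = 180, t_4 = 192, p_5 = 208, q_5 = 180, s_5 = 288, t_5 = 224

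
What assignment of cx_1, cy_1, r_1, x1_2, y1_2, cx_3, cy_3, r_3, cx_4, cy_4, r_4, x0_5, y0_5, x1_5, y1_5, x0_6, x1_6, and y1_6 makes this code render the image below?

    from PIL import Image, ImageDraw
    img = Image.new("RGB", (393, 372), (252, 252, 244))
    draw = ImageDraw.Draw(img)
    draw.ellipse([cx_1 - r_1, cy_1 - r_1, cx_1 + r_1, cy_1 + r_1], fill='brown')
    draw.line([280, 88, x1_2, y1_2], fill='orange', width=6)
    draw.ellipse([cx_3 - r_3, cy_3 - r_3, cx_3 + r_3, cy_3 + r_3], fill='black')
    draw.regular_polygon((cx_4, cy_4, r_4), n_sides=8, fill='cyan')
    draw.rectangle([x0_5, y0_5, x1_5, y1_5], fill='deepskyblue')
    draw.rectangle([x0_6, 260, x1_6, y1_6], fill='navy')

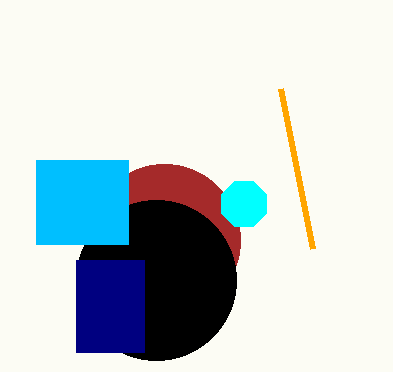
cx_1 = 164
cy_1 = 240
r_1 = 76
x1_2 = 312
y1_2 = 248
cx_3 = 156
cy_3 = 280
r_3 = 80
cx_4 = 244
cy_4 = 204
r_4 = 24
x0_5 = 36
y0_5 = 160
x1_5 = 128
y1_5 = 244
x0_6 = 76
x1_6 = 144
y1_6 = 352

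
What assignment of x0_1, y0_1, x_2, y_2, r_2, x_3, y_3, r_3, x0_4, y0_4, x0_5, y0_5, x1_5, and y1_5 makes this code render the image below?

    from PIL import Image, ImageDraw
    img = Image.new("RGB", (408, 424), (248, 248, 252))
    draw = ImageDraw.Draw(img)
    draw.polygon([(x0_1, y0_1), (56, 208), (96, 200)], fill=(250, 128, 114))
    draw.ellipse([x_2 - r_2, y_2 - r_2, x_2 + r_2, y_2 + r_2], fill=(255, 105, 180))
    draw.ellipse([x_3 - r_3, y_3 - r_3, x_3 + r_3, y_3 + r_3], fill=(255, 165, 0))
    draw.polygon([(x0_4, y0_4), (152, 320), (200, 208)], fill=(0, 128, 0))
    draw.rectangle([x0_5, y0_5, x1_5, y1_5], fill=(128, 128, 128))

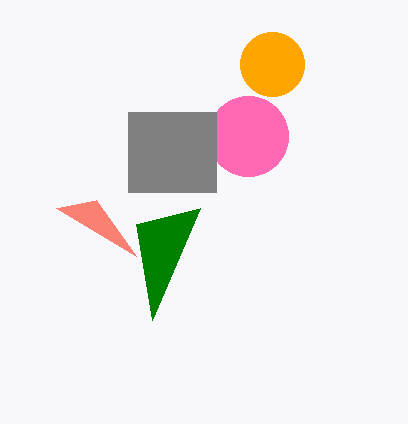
x0_1 = 136
y0_1 = 256
x_2 = 248
y_2 = 136
r_2 = 40
x_3 = 272
y_3 = 64
r_3 = 32
x0_4 = 136
y0_4 = 224
x0_5 = 128
y0_5 = 112
x1_5 = 216
y1_5 = 192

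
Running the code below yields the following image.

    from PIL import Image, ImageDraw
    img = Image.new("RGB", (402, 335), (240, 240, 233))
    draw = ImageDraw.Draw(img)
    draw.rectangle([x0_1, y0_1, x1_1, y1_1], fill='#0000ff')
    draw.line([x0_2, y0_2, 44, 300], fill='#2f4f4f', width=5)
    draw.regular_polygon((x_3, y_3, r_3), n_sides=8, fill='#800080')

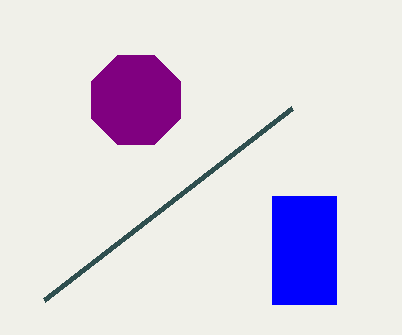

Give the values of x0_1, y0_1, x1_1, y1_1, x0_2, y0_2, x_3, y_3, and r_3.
x0_1 = 272
y0_1 = 196
x1_1 = 336
y1_1 = 304
x0_2 = 292
y0_2 = 108
x_3 = 136
y_3 = 100
r_3 = 48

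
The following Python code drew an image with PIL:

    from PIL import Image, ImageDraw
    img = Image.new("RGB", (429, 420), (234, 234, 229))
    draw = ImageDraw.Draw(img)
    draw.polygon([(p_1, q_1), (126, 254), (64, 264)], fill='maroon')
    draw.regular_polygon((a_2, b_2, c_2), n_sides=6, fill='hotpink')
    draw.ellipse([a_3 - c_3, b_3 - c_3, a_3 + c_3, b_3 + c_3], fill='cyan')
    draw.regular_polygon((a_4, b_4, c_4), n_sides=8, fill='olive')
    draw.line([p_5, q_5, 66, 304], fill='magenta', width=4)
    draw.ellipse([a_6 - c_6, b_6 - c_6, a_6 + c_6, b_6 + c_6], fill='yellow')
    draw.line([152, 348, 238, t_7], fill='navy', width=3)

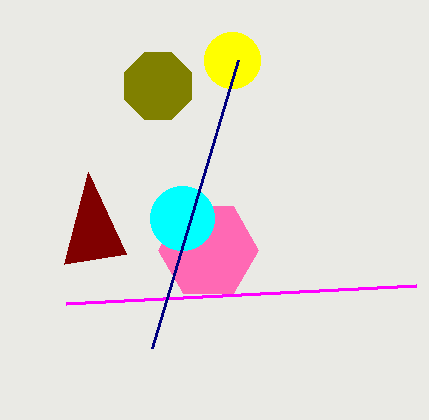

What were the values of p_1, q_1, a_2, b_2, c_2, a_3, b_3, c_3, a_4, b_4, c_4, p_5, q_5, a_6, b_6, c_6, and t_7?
p_1 = 88
q_1 = 172
a_2 = 208
b_2 = 250
c_2 = 50
a_3 = 182
b_3 = 218
c_3 = 32
a_4 = 158
b_4 = 86
c_4 = 36
p_5 = 416
q_5 = 286
a_6 = 232
b_6 = 60
c_6 = 28
t_7 = 60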